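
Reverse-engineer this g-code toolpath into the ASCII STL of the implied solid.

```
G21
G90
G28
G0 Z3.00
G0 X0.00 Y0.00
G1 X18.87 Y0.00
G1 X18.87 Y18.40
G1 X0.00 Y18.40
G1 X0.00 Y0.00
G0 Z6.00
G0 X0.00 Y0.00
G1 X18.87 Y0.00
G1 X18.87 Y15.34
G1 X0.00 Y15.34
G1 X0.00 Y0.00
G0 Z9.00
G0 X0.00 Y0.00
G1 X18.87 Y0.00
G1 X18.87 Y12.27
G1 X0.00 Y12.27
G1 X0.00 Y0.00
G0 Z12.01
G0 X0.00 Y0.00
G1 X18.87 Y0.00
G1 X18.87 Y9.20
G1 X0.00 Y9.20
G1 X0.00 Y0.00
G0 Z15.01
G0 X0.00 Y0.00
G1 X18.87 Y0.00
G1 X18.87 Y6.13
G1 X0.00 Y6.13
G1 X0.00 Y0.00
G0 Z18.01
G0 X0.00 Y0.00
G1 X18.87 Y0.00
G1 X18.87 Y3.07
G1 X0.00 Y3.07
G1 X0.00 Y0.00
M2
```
solid part
  facet normal 0.0000 0.0000 -1.0000
    outer loop
      vertex 18.87 21.47 0.00
      vertex 18.87 0.00 0.00
      vertex 0.00 0.00 0.00
    endloop
  endfacet
  facet normal 0.0000 0.0000 -1.0000
    outer loop
      vertex 0.00 21.47 0.00
      vertex 18.87 21.47 0.00
      vertex 0.00 0.00 0.00
    endloop
  endfacet
  facet normal 0.0000 -1.0000 0.0000
    outer loop
      vertex 0.00 0.00 0.00
      vertex 18.87 0.00 0.00
      vertex 18.87 0.00 21.01
    endloop
  endfacet
  facet normal 0.0000 -1.0000 0.0000
    outer loop
      vertex 0.00 0.00 0.00
      vertex 18.87 0.00 21.01
      vertex 0.00 0.00 21.01
    endloop
  endfacet
  facet normal 0.0000 0.6994 0.7147
    outer loop
      vertex 0.00 0.00 21.01
      vertex 18.87 0.00 21.01
      vertex 18.87 21.47 0.00
    endloop
  endfacet
  facet normal 0.0000 0.6994 0.7147
    outer loop
      vertex 0.00 0.00 21.01
      vertex 18.87 21.47 0.00
      vertex 0.00 21.47 0.00
    endloop
  endfacet
  facet normal -1.0000 0.0000 0.0000
    outer loop
      vertex 0.00 0.00 21.01
      vertex 0.00 21.47 0.00
      vertex 0.00 0.00 0.00
    endloop
  endfacet
  facet normal 1.0000 0.0000 0.0000
    outer loop
      vertex 18.87 0.00 0.00
      vertex 18.87 21.47 0.00
      vertex 18.87 0.00 21.01
    endloop
  endfacet
endsolid part

The G0 Z moves step by Δz≈3.00 mm. The G1 loops shrink linearly with z, so the solid tapers from its base footprint up to z≈21. Closing with a flat bottom cap and the tapered top and triangulating gives 8 facets — a wedge (ramp): 18.9 × 21.5 mm base, rising to 21 mm along the y=0 edge and sloping linearly to z=0 at y=21.5.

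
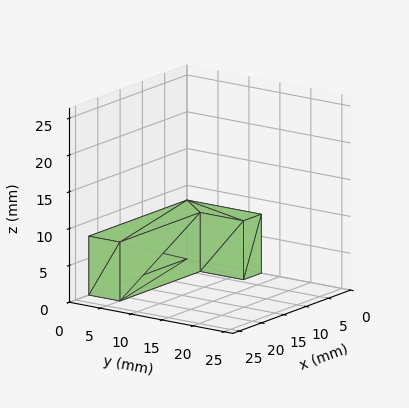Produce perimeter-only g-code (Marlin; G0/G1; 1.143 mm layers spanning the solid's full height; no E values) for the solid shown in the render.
Reading the render: the shape is an L-shaped prism: outer 22 × 12 mm, arm thicknesses ≈ 5 mm (horizontal) and 4 mm (vertical), extruded 8 mm in z (dimensions read to the nearest mm from the axis ticks). For the g-code, the solid's height is divided into equal slices at the stated Δz and each level perimeter traced with G1 moves after a G0 lift.

; perimeter-only toolpath
G21 ; units = mm
G90 ; absolute positioning
G28 ; home
; layer 1
G0 Z1.143
G0 X0.000 Y0.000
G1 X22.000 Y0.000
G1 X22.000 Y5.000
G1 X4.000 Y5.000
G1 X4.000 Y12.000
G1 X0.000 Y12.000
G1 X0.000 Y0.000
; layer 2
G0 Z2.286
G0 X0.000 Y0.000
G1 X22.000 Y0.000
G1 X22.000 Y5.000
G1 X4.000 Y5.000
G1 X4.000 Y12.000
G1 X0.000 Y12.000
G1 X0.000 Y0.000
; layer 3
G0 Z3.429
G0 X0.000 Y0.000
G1 X22.000 Y0.000
G1 X22.000 Y5.000
G1 X4.000 Y5.000
G1 X4.000 Y12.000
G1 X0.000 Y12.000
G1 X0.000 Y0.000
; layer 4
G0 Z4.571
G0 X0.000 Y0.000
G1 X22.000 Y0.000
G1 X22.000 Y5.000
G1 X4.000 Y5.000
G1 X4.000 Y12.000
G1 X0.000 Y12.000
G1 X0.000 Y0.000
; layer 5
G0 Z5.714
G0 X0.000 Y0.000
G1 X22.000 Y0.000
G1 X22.000 Y5.000
G1 X4.000 Y5.000
G1 X4.000 Y12.000
G1 X0.000 Y12.000
G1 X0.000 Y0.000
; layer 6
G0 Z6.857
G0 X0.000 Y0.000
G1 X22.000 Y0.000
G1 X22.000 Y5.000
G1 X4.000 Y5.000
G1 X4.000 Y12.000
G1 X0.000 Y12.000
G1 X0.000 Y0.000
; layer 7
G0 Z8.000
G0 X0.000 Y0.000
G1 X22.000 Y0.000
G1 X22.000 Y5.000
G1 X4.000 Y5.000
G1 X4.000 Y12.000
G1 X0.000 Y12.000
G1 X0.000 Y0.000
M2 ; end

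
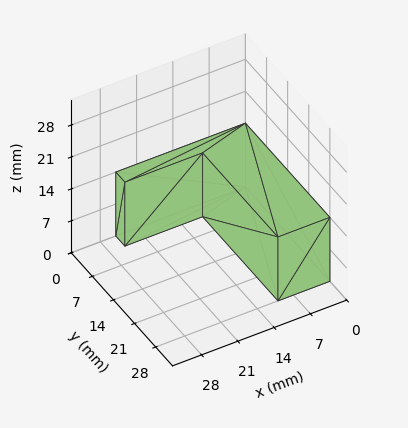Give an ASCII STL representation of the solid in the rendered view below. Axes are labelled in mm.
Reading the render: the shape is an L-shaped prism: outer 25 × 28 mm, arm thicknesses ≈ 3 mm (horizontal) and 10 mm (vertical), extruded 14 mm in z (dimensions read to the nearest mm from the axis ticks). For the STL, each face is triangulated and given an outward normal.

solid part
  facet normal 0.0000 0.0000 -1.0000
    outer loop
      vertex 25.000 3.000 0.000
      vertex 25.000 0.000 0.000
      vertex 0.000 0.000 0.000
    endloop
  endfacet
  facet normal 0.0000 0.0000 -1.0000
    outer loop
      vertex 10.000 3.000 0.000
      vertex 25.000 3.000 0.000
      vertex 0.000 0.000 0.000
    endloop
  endfacet
  facet normal 0.0000 0.0000 -1.0000
    outer loop
      vertex 10.000 28.000 0.000
      vertex 10.000 3.000 0.000
      vertex 0.000 0.000 0.000
    endloop
  endfacet
  facet normal 0.0000 0.0000 -1.0000
    outer loop
      vertex 0.000 28.000 0.000
      vertex 10.000 28.000 0.000
      vertex 0.000 0.000 0.000
    endloop
  endfacet
  facet normal 0.0000 0.0000 1.0000
    outer loop
      vertex 0.000 0.000 14.000
      vertex 25.000 0.000 14.000
      vertex 25.000 3.000 14.000
    endloop
  endfacet
  facet normal 0.0000 0.0000 1.0000
    outer loop
      vertex 0.000 0.000 14.000
      vertex 25.000 3.000 14.000
      vertex 10.000 3.000 14.000
    endloop
  endfacet
  facet normal 0.0000 0.0000 1.0000
    outer loop
      vertex 0.000 0.000 14.000
      vertex 10.000 3.000 14.000
      vertex 10.000 28.000 14.000
    endloop
  endfacet
  facet normal 0.0000 0.0000 1.0000
    outer loop
      vertex 0.000 0.000 14.000
      vertex 10.000 28.000 14.000
      vertex 0.000 28.000 14.000
    endloop
  endfacet
  facet normal 0.0000 -1.0000 0.0000
    outer loop
      vertex 0.000 0.000 0.000
      vertex 25.000 0.000 0.000
      vertex 25.000 0.000 14.000
    endloop
  endfacet
  facet normal 0.0000 -1.0000 0.0000
    outer loop
      vertex 0.000 0.000 0.000
      vertex 25.000 0.000 14.000
      vertex 0.000 0.000 14.000
    endloop
  endfacet
  facet normal 1.0000 0.0000 0.0000
    outer loop
      vertex 25.000 0.000 0.000
      vertex 25.000 3.000 0.000
      vertex 25.000 3.000 14.000
    endloop
  endfacet
  facet normal 1.0000 0.0000 0.0000
    outer loop
      vertex 25.000 0.000 0.000
      vertex 25.000 3.000 14.000
      vertex 25.000 0.000 14.000
    endloop
  endfacet
  facet normal 0.0000 1.0000 0.0000
    outer loop
      vertex 25.000 3.000 0.000
      vertex 10.000 3.000 0.000
      vertex 10.000 3.000 14.000
    endloop
  endfacet
  facet normal 0.0000 1.0000 0.0000
    outer loop
      vertex 25.000 3.000 0.000
      vertex 10.000 3.000 14.000
      vertex 25.000 3.000 14.000
    endloop
  endfacet
  facet normal 1.0000 0.0000 0.0000
    outer loop
      vertex 10.000 3.000 0.000
      vertex 10.000 28.000 0.000
      vertex 10.000 28.000 14.000
    endloop
  endfacet
  facet normal 1.0000 0.0000 0.0000
    outer loop
      vertex 10.000 3.000 0.000
      vertex 10.000 28.000 14.000
      vertex 10.000 3.000 14.000
    endloop
  endfacet
  facet normal 0.0000 1.0000 0.0000
    outer loop
      vertex 10.000 28.000 0.000
      vertex 0.000 28.000 0.000
      vertex 0.000 28.000 14.000
    endloop
  endfacet
  facet normal 0.0000 1.0000 0.0000
    outer loop
      vertex 10.000 28.000 0.000
      vertex 0.000 28.000 14.000
      vertex 10.000 28.000 14.000
    endloop
  endfacet
  facet normal -1.0000 0.0000 0.0000
    outer loop
      vertex 0.000 28.000 0.000
      vertex 0.000 0.000 0.000
      vertex 0.000 0.000 14.000
    endloop
  endfacet
  facet normal -1.0000 0.0000 0.0000
    outer loop
      vertex 0.000 28.000 0.000
      vertex 0.000 0.000 14.000
      vertex 0.000 28.000 14.000
    endloop
  endfacet
endsolid part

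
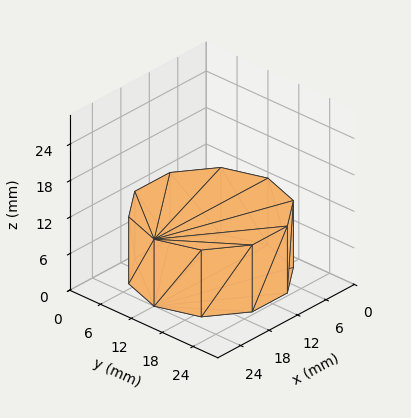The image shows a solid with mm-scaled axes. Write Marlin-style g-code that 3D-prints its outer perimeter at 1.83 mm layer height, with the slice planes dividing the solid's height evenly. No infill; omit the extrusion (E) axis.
Reading the render: the shape is a regular 10-sided prism (a cylinder approximated with 10 flat sides), circumscribed radius ≈ 12 mm, height ≈ 11 mm (dimensions read to the nearest mm from the axis ticks). For the g-code, the solid's height is divided into equal slices at the stated Δz and each level perimeter traced with G1 moves after a G0 lift.

; perimeter-only toolpath
G21 ; units = mm
G90 ; absolute positioning
G28 ; home
; layer 1
G0 Z1.83
G0 X24.00 Y12.00
G1 X21.71 Y19.05
G1 X15.71 Y23.41
G1 X8.29 Y23.41
G1 X2.29 Y19.05
G1 X0.00 Y12.00
G1 X2.29 Y4.95
G1 X8.29 Y0.59
G1 X15.71 Y0.59
G1 X21.71 Y4.95
G1 X24.00 Y12.00
; layer 2
G0 Z3.67
G0 X24.00 Y12.00
G1 X21.71 Y19.05
G1 X15.71 Y23.41
G1 X8.29 Y23.41
G1 X2.29 Y19.05
G1 X0.00 Y12.00
G1 X2.29 Y4.95
G1 X8.29 Y0.59
G1 X15.71 Y0.59
G1 X21.71 Y4.95
G1 X24.00 Y12.00
; layer 3
G0 Z5.50
G0 X24.00 Y12.00
G1 X21.71 Y19.05
G1 X15.71 Y23.41
G1 X8.29 Y23.41
G1 X2.29 Y19.05
G1 X0.00 Y12.00
G1 X2.29 Y4.95
G1 X8.29 Y0.59
G1 X15.71 Y0.59
G1 X21.71 Y4.95
G1 X24.00 Y12.00
; layer 4
G0 Z7.33
G0 X24.00 Y12.00
G1 X21.71 Y19.05
G1 X15.71 Y23.41
G1 X8.29 Y23.41
G1 X2.29 Y19.05
G1 X0.00 Y12.00
G1 X2.29 Y4.95
G1 X8.29 Y0.59
G1 X15.71 Y0.59
G1 X21.71 Y4.95
G1 X24.00 Y12.00
; layer 5
G0 Z9.17
G0 X24.00 Y12.00
G1 X21.71 Y19.05
G1 X15.71 Y23.41
G1 X8.29 Y23.41
G1 X2.29 Y19.05
G1 X0.00 Y12.00
G1 X2.29 Y4.95
G1 X8.29 Y0.59
G1 X15.71 Y0.59
G1 X21.71 Y4.95
G1 X24.00 Y12.00
; layer 6
G0 Z11.00
G0 X24.00 Y12.00
G1 X21.71 Y19.05
G1 X15.71 Y23.41
G1 X8.29 Y23.41
G1 X2.29 Y19.05
G1 X0.00 Y12.00
G1 X2.29 Y4.95
G1 X8.29 Y0.59
G1 X15.71 Y0.59
G1 X21.71 Y4.95
G1 X24.00 Y12.00
M2 ; end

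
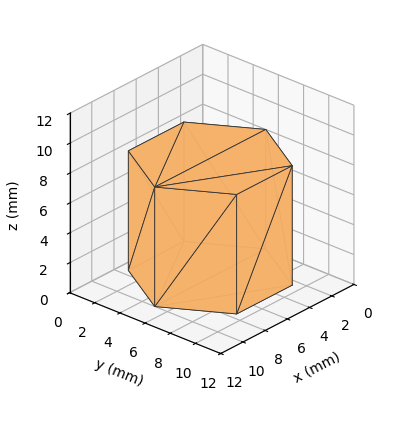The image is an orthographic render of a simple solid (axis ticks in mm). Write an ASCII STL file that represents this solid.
Reading the render: the shape is a regular 6-sided prism (a cylinder approximated with 6 flat sides), circumscribed radius ≈ 5 mm, height ≈ 8 mm (dimensions read to the nearest mm from the axis ticks). For the STL, each face is triangulated and given an outward normal.

solid part
  facet normal 0.0000 0.0000 -1.0000
    outer loop
      vertex 2.5 9.3 0.0
      vertex 7.5 9.3 0.0
      vertex 10.0 5.0 0.0
    endloop
  endfacet
  facet normal 0.0000 0.0000 -1.0000
    outer loop
      vertex 0.0 5.0 0.0
      vertex 2.5 9.3 0.0
      vertex 10.0 5.0 0.0
    endloop
  endfacet
  facet normal 0.0000 0.0000 -1.0000
    outer loop
      vertex 2.5 0.7 0.0
      vertex 0.0 5.0 0.0
      vertex 10.0 5.0 0.0
    endloop
  endfacet
  facet normal 0.0000 0.0000 -1.0000
    outer loop
      vertex 7.5 0.7 0.0
      vertex 2.5 0.7 0.0
      vertex 10.0 5.0 0.0
    endloop
  endfacet
  facet normal 0.0000 0.0000 1.0000
    outer loop
      vertex 10.0 5.0 8.0
      vertex 7.5 9.3 8.0
      vertex 2.5 9.3 8.0
    endloop
  endfacet
  facet normal 0.0000 0.0000 1.0000
    outer loop
      vertex 10.0 5.0 8.0
      vertex 2.5 9.3 8.0
      vertex 0.0 5.0 8.0
    endloop
  endfacet
  facet normal 0.0000 0.0000 1.0000
    outer loop
      vertex 10.0 5.0 8.0
      vertex 0.0 5.0 8.0
      vertex 2.5 0.7 8.0
    endloop
  endfacet
  facet normal 0.0000 0.0000 1.0000
    outer loop
      vertex 10.0 5.0 8.0
      vertex 2.5 0.7 8.0
      vertex 7.5 0.7 8.0
    endloop
  endfacet
  facet normal 0.8645 0.5026 0.0000
    outer loop
      vertex 10.0 5.0 0.0
      vertex 7.5 9.3 0.0
      vertex 7.5 9.3 8.0
    endloop
  endfacet
  facet normal 0.8645 0.5026 0.0000
    outer loop
      vertex 10.0 5.0 0.0
      vertex 7.5 9.3 8.0
      vertex 10.0 5.0 8.0
    endloop
  endfacet
  facet normal 0.0000 1.0000 0.0000
    outer loop
      vertex 7.5 9.3 0.0
      vertex 2.5 9.3 0.0
      vertex 2.5 9.3 8.0
    endloop
  endfacet
  facet normal 0.0000 1.0000 0.0000
    outer loop
      vertex 7.5 9.3 0.0
      vertex 2.5 9.3 8.0
      vertex 7.5 9.3 8.0
    endloop
  endfacet
  facet normal -0.8645 0.5026 0.0000
    outer loop
      vertex 2.5 9.3 0.0
      vertex 0.0 5.0 0.0
      vertex 0.0 5.0 8.0
    endloop
  endfacet
  facet normal -0.8645 0.5026 0.0000
    outer loop
      vertex 2.5 9.3 0.0
      vertex 0.0 5.0 8.0
      vertex 2.5 9.3 8.0
    endloop
  endfacet
  facet normal -0.8645 -0.5026 0.0000
    outer loop
      vertex 0.0 5.0 0.0
      vertex 2.5 0.7 0.0
      vertex 2.5 0.7 8.0
    endloop
  endfacet
  facet normal -0.8645 -0.5026 0.0000
    outer loop
      vertex 0.0 5.0 0.0
      vertex 2.5 0.7 8.0
      vertex 0.0 5.0 8.0
    endloop
  endfacet
  facet normal 0.0000 -1.0000 0.0000
    outer loop
      vertex 2.5 0.7 0.0
      vertex 7.5 0.7 0.0
      vertex 7.5 0.7 8.0
    endloop
  endfacet
  facet normal 0.0000 -1.0000 0.0000
    outer loop
      vertex 2.5 0.7 0.0
      vertex 7.5 0.7 8.0
      vertex 2.5 0.7 8.0
    endloop
  endfacet
  facet normal 0.8645 -0.5026 0.0000
    outer loop
      vertex 7.5 0.7 0.0
      vertex 10.0 5.0 0.0
      vertex 10.0 5.0 8.0
    endloop
  endfacet
  facet normal 0.8645 -0.5026 0.0000
    outer loop
      vertex 7.5 0.7 0.0
      vertex 10.0 5.0 8.0
      vertex 7.5 0.7 8.0
    endloop
  endfacet
endsolid part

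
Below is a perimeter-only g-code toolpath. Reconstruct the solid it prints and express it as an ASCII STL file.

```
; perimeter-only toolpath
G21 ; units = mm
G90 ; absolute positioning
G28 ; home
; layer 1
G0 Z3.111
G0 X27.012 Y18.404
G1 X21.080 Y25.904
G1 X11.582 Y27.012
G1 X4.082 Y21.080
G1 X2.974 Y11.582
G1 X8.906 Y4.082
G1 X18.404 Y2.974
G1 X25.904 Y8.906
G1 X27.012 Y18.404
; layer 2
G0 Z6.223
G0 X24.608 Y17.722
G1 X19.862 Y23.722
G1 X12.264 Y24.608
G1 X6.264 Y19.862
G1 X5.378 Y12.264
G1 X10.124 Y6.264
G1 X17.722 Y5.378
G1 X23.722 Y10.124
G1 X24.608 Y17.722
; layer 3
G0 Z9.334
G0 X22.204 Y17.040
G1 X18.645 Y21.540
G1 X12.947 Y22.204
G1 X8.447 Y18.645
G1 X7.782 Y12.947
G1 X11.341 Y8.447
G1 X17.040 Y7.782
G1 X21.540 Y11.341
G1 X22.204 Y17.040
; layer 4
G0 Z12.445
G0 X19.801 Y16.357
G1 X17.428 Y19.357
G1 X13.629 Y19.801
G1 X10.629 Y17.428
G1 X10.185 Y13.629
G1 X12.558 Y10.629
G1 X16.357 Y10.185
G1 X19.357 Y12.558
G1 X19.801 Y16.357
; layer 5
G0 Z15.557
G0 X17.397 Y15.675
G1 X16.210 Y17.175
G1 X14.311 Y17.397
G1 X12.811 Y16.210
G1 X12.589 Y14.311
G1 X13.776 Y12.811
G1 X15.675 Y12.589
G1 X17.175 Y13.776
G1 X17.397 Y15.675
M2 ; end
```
solid part
  facet normal 0.0000 0.0000 -1.0000
    outer loop
      vertex 10.900 29.416 0.000
      vertex 22.297 28.086 0.000
      vertex 29.416 19.086 0.000
    endloop
  endfacet
  facet normal 0.0000 0.0000 -1.0000
    outer loop
      vertex 1.900 22.297 0.000
      vertex 10.900 29.416 0.000
      vertex 29.416 19.086 0.000
    endloop
  endfacet
  facet normal 0.0000 0.0000 -1.0000
    outer loop
      vertex 0.570 10.900 0.000
      vertex 1.900 22.297 0.000
      vertex 29.416 19.086 0.000
    endloop
  endfacet
  facet normal 0.0000 0.0000 -1.0000
    outer loop
      vertex 7.689 1.900 0.000
      vertex 0.570 10.900 0.000
      vertex 29.416 19.086 0.000
    endloop
  endfacet
  facet normal 0.0000 0.0000 -1.0000
    outer loop
      vertex 19.086 0.570 0.000
      vertex 7.689 1.900 0.000
      vertex 29.416 19.086 0.000
    endloop
  endfacet
  facet normal 0.0000 0.0000 -1.0000
    outer loop
      vertex 28.086 7.689 0.000
      vertex 19.086 0.570 0.000
      vertex 29.416 19.086 0.000
    endloop
  endfacet
  facet normal 0.6299 0.4982 0.5959
    outer loop
      vertex 29.416 19.086 0.000
      vertex 22.297 28.086 0.000
      vertex 14.993 14.993 18.668
    endloop
  endfacet
  facet normal 0.0931 0.7977 0.5959
    outer loop
      vertex 22.297 28.086 0.000
      vertex 10.900 29.416 0.000
      vertex 14.993 14.993 18.668
    endloop
  endfacet
  facet normal -0.4982 0.6299 0.5959
    outer loop
      vertex 10.900 29.416 0.000
      vertex 1.900 22.297 0.000
      vertex 14.993 14.993 18.668
    endloop
  endfacet
  facet normal -0.7977 0.0931 0.5959
    outer loop
      vertex 1.900 22.297 0.000
      vertex 0.570 10.900 0.000
      vertex 14.993 14.993 18.668
    endloop
  endfacet
  facet normal -0.6299 -0.4982 0.5959
    outer loop
      vertex 0.570 10.900 0.000
      vertex 7.689 1.900 0.000
      vertex 14.993 14.993 18.668
    endloop
  endfacet
  facet normal -0.0931 -0.7977 0.5959
    outer loop
      vertex 7.689 1.900 0.000
      vertex 19.086 0.570 0.000
      vertex 14.993 14.993 18.668
    endloop
  endfacet
  facet normal 0.4982 -0.6299 0.5959
    outer loop
      vertex 19.086 0.570 0.000
      vertex 28.086 7.689 0.000
      vertex 14.993 14.993 18.668
    endloop
  endfacet
  facet normal 0.7977 -0.0931 0.5959
    outer loop
      vertex 28.086 7.689 0.000
      vertex 29.416 19.086 0.000
      vertex 14.993 14.993 18.668
    endloop
  endfacet
endsolid part

The G0 Z moves step by Δz≈3.111 mm. The G1 loops shrink linearly with z, so the solid tapers from its base footprint up to z≈18.7. Closing with a flat bottom cap and the tapered top and triangulating gives 14 facets — a regular 8-sided pyramid, base circumscribed radius ≈ 15 mm, apex at z ≈ 18.7 mm.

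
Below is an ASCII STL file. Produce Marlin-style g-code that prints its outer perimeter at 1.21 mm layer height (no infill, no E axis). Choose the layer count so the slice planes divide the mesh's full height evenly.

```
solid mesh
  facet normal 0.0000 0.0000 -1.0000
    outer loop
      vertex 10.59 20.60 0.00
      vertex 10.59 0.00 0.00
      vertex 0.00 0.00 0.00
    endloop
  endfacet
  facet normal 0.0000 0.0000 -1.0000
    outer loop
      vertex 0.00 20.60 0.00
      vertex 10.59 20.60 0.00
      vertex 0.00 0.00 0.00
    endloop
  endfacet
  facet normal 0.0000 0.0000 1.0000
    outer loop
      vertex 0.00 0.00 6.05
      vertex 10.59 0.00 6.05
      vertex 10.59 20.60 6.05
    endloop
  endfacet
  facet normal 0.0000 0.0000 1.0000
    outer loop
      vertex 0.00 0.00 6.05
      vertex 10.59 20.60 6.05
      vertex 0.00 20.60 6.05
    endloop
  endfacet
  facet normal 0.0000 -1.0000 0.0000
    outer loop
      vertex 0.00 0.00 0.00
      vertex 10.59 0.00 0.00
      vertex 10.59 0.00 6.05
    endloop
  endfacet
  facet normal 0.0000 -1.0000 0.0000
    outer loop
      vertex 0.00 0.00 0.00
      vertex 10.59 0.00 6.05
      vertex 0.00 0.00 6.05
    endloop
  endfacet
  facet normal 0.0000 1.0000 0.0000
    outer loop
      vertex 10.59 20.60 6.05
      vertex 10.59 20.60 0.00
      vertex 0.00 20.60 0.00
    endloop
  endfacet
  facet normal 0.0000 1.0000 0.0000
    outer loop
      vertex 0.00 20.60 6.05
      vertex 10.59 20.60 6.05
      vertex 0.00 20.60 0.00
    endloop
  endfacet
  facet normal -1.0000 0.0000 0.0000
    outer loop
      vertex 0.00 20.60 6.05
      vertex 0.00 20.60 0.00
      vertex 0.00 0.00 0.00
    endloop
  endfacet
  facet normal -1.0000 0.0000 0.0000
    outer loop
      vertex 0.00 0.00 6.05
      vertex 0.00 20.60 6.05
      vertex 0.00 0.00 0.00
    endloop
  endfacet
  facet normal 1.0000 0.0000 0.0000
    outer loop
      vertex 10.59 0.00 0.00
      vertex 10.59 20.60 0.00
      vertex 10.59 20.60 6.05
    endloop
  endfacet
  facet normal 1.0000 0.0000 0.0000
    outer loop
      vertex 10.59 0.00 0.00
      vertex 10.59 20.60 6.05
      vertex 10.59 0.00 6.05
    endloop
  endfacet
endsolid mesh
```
; perimeter-only toolpath
G21 ; units = mm
G90 ; absolute positioning
G28 ; home
; layer 1
G0 Z1.21
G0 X0.00 Y0.00
G1 X10.59 Y0.00
G1 X10.59 Y20.60
G1 X0.00 Y20.60
G1 X0.00 Y0.00
; layer 2
G0 Z2.42
G0 X0.00 Y0.00
G1 X10.59 Y0.00
G1 X10.59 Y20.60
G1 X0.00 Y20.60
G1 X0.00 Y0.00
; layer 3
G0 Z3.63
G0 X0.00 Y0.00
G1 X10.59 Y0.00
G1 X10.59 Y20.60
G1 X0.00 Y20.60
G1 X0.00 Y0.00
; layer 4
G0 Z4.84
G0 X0.00 Y0.00
G1 X10.59 Y0.00
G1 X10.59 Y20.60
G1 X0.00 Y20.60
G1 X0.00 Y0.00
; layer 5
G0 Z6.05
G0 X0.00 Y0.00
G1 X10.59 Y0.00
G1 X10.59 Y20.60
G1 X0.00 Y20.60
G1 X0.00 Y0.00
M2 ; end

The solid is a rectangular box, roughly 10.6 × 20.6 mm footprint and 6.05 mm tall. Slicing at Δz = 1.21 mm — 5 equal slices spanning the solid's height, so layer i sits at z = i·h/5 — gives 5 non-empty perimeters. Each is a 4-segment closed polygon; G0 lifts to the layer z and rapids to the start vertex, then G1 traces the edges.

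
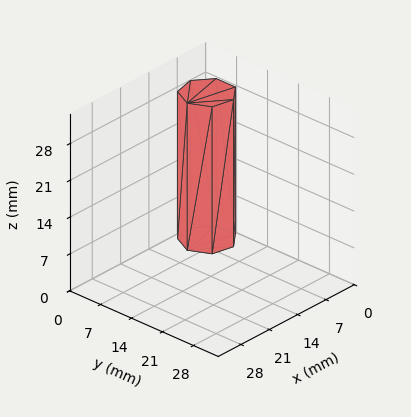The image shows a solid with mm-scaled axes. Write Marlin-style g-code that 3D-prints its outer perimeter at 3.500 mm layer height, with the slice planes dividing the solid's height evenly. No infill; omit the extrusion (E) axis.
Reading the render: the shape is a regular 7-sided prism (a cylinder approximated with 7 flat sides), circumscribed radius ≈ 5 mm, height ≈ 28 mm (dimensions read to the nearest mm from the axis ticks). For the g-code, the solid's height is divided into equal slices at the stated Δz and each level perimeter traced with G1 moves after a G0 lift.

; perimeter-only toolpath
G21 ; units = mm
G90 ; absolute positioning
G28 ; home
; layer 1
G0 Z3.500
G0 X10.000 Y5.000
G1 X8.117 Y8.909
G1 X3.887 Y9.875
G1 X0.495 Y7.169
G1 X0.495 Y2.831
G1 X3.887 Y0.125
G1 X8.117 Y1.091
G1 X10.000 Y5.000
; layer 2
G0 Z7.000
G0 X10.000 Y5.000
G1 X8.117 Y8.909
G1 X3.887 Y9.875
G1 X0.495 Y7.169
G1 X0.495 Y2.831
G1 X3.887 Y0.125
G1 X8.117 Y1.091
G1 X10.000 Y5.000
; layer 3
G0 Z10.500
G0 X10.000 Y5.000
G1 X8.117 Y8.909
G1 X3.887 Y9.875
G1 X0.495 Y7.169
G1 X0.495 Y2.831
G1 X3.887 Y0.125
G1 X8.117 Y1.091
G1 X10.000 Y5.000
; layer 4
G0 Z14.000
G0 X10.000 Y5.000
G1 X8.117 Y8.909
G1 X3.887 Y9.875
G1 X0.495 Y7.169
G1 X0.495 Y2.831
G1 X3.887 Y0.125
G1 X8.117 Y1.091
G1 X10.000 Y5.000
; layer 5
G0 Z17.500
G0 X10.000 Y5.000
G1 X8.117 Y8.909
G1 X3.887 Y9.875
G1 X0.495 Y7.169
G1 X0.495 Y2.831
G1 X3.887 Y0.125
G1 X8.117 Y1.091
G1 X10.000 Y5.000
; layer 6
G0 Z21.000
G0 X10.000 Y5.000
G1 X8.117 Y8.909
G1 X3.887 Y9.875
G1 X0.495 Y7.169
G1 X0.495 Y2.831
G1 X3.887 Y0.125
G1 X8.117 Y1.091
G1 X10.000 Y5.000
; layer 7
G0 Z24.500
G0 X10.000 Y5.000
G1 X8.117 Y8.909
G1 X3.887 Y9.875
G1 X0.495 Y7.169
G1 X0.495 Y2.831
G1 X3.887 Y0.125
G1 X8.117 Y1.091
G1 X10.000 Y5.000
; layer 8
G0 Z28.000
G0 X10.000 Y5.000
G1 X8.117 Y8.909
G1 X3.887 Y9.875
G1 X0.495 Y7.169
G1 X0.495 Y2.831
G1 X3.887 Y0.125
G1 X8.117 Y1.091
G1 X10.000 Y5.000
M2 ; end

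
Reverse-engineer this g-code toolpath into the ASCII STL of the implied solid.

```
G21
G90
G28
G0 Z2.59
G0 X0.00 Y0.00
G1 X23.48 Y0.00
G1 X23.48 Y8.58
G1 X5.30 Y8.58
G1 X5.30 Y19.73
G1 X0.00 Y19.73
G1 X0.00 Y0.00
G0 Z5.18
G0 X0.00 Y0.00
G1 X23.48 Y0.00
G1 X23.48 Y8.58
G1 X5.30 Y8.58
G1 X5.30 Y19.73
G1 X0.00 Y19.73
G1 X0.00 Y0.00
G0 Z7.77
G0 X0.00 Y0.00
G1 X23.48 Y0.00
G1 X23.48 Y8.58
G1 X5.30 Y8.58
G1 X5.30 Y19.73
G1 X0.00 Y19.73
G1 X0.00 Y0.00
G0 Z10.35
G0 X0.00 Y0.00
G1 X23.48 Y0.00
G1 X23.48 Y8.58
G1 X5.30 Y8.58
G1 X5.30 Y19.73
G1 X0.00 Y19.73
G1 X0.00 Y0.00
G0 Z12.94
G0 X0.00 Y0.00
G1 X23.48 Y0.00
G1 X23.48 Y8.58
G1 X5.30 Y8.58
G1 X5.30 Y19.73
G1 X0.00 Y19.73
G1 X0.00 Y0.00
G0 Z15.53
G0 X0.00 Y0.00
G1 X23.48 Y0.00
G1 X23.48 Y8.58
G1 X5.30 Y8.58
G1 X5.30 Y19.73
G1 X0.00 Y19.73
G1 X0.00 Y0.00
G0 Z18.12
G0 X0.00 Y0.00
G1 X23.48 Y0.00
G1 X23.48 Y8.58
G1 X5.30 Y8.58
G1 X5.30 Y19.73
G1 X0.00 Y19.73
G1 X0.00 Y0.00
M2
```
solid part
  facet normal 0.0000 0.0000 -1.0000
    outer loop
      vertex 23.48 8.58 0.00
      vertex 23.48 0.00 0.00
      vertex 0.00 0.00 0.00
    endloop
  endfacet
  facet normal 0.0000 0.0000 -1.0000
    outer loop
      vertex 5.30 8.58 0.00
      vertex 23.48 8.58 0.00
      vertex 0.00 0.00 0.00
    endloop
  endfacet
  facet normal 0.0000 0.0000 -1.0000
    outer loop
      vertex 5.30 19.73 0.00
      vertex 5.30 8.58 0.00
      vertex 0.00 0.00 0.00
    endloop
  endfacet
  facet normal 0.0000 0.0000 -1.0000
    outer loop
      vertex 0.00 19.73 0.00
      vertex 5.30 19.73 0.00
      vertex 0.00 0.00 0.00
    endloop
  endfacet
  facet normal 0.0000 0.0000 1.0000
    outer loop
      vertex 0.00 0.00 18.12
      vertex 23.48 0.00 18.12
      vertex 23.48 8.58 18.12
    endloop
  endfacet
  facet normal 0.0000 0.0000 1.0000
    outer loop
      vertex 0.00 0.00 18.12
      vertex 23.48 8.58 18.12
      vertex 5.30 8.58 18.12
    endloop
  endfacet
  facet normal 0.0000 0.0000 1.0000
    outer loop
      vertex 0.00 0.00 18.12
      vertex 5.30 8.58 18.12
      vertex 5.30 19.73 18.12
    endloop
  endfacet
  facet normal 0.0000 0.0000 1.0000
    outer loop
      vertex 0.00 0.00 18.12
      vertex 5.30 19.73 18.12
      vertex 0.00 19.73 18.12
    endloop
  endfacet
  facet normal 0.0000 -1.0000 0.0000
    outer loop
      vertex 0.00 0.00 0.00
      vertex 23.48 0.00 0.00
      vertex 23.48 0.00 18.12
    endloop
  endfacet
  facet normal 0.0000 -1.0000 0.0000
    outer loop
      vertex 0.00 0.00 0.00
      vertex 23.48 0.00 18.12
      vertex 0.00 0.00 18.12
    endloop
  endfacet
  facet normal 1.0000 0.0000 0.0000
    outer loop
      vertex 23.48 0.00 0.00
      vertex 23.48 8.58 0.00
      vertex 23.48 8.58 18.12
    endloop
  endfacet
  facet normal 1.0000 0.0000 0.0000
    outer loop
      vertex 23.48 0.00 0.00
      vertex 23.48 8.58 18.12
      vertex 23.48 0.00 18.12
    endloop
  endfacet
  facet normal 0.0000 1.0000 0.0000
    outer loop
      vertex 23.48 8.58 0.00
      vertex 5.30 8.58 0.00
      vertex 5.30 8.58 18.12
    endloop
  endfacet
  facet normal 0.0000 1.0000 0.0000
    outer loop
      vertex 23.48 8.58 0.00
      vertex 5.30 8.58 18.12
      vertex 23.48 8.58 18.12
    endloop
  endfacet
  facet normal 1.0000 0.0000 0.0000
    outer loop
      vertex 5.30 8.58 0.00
      vertex 5.30 19.73 0.00
      vertex 5.30 19.73 18.12
    endloop
  endfacet
  facet normal 1.0000 0.0000 0.0000
    outer loop
      vertex 5.30 8.58 0.00
      vertex 5.30 19.73 18.12
      vertex 5.30 8.58 18.12
    endloop
  endfacet
  facet normal 0.0000 1.0000 0.0000
    outer loop
      vertex 5.30 19.73 0.00
      vertex 0.00 19.73 0.00
      vertex 0.00 19.73 18.12
    endloop
  endfacet
  facet normal 0.0000 1.0000 0.0000
    outer loop
      vertex 5.30 19.73 0.00
      vertex 0.00 19.73 18.12
      vertex 5.30 19.73 18.12
    endloop
  endfacet
  facet normal -1.0000 0.0000 0.0000
    outer loop
      vertex 0.00 19.73 0.00
      vertex 0.00 0.00 0.00
      vertex 0.00 0.00 18.12
    endloop
  endfacet
  facet normal -1.0000 0.0000 0.0000
    outer loop
      vertex 0.00 19.73 0.00
      vertex 0.00 0.00 18.12
      vertex 0.00 19.73 18.12
    endloop
  endfacet
endsolid part

The G0 Z moves step by Δz≈2.59 mm. Every layer's G1 loop is the same polygon, so the solid is a straight extrusion of it from z=0 to z≈18.1. Closing with flat bottom and top caps and triangulating gives 20 facets — an L-shaped prism: outer 23.5 × 19.7 mm, arm thicknesses ≈ 8.58 mm (horizontal) and 5.3 mm (vertical), extruded 18.1 mm in z.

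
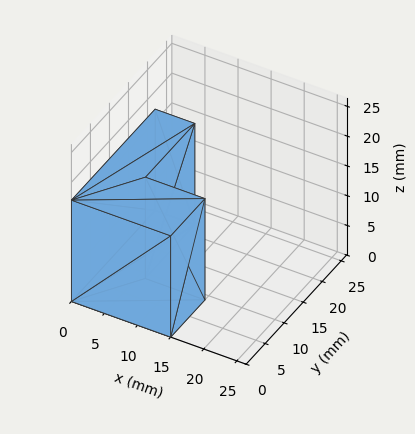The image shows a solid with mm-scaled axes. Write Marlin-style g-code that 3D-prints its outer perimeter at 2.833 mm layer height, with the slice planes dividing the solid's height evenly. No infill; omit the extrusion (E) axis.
Reading the render: the shape is an L-shaped prism: outer 15 × 22 mm, arm thicknesses ≈ 9 mm (horizontal) and 6 mm (vertical), extruded 17 mm in z (dimensions read to the nearest mm from the axis ticks). For the g-code, the solid's height is divided into equal slices at the stated Δz and each level perimeter traced with G1 moves after a G0 lift.

; perimeter-only toolpath
G21 ; units = mm
G90 ; absolute positioning
G28 ; home
; layer 1
G0 Z2.833
G0 X0.000 Y0.000
G1 X15.000 Y0.000
G1 X15.000 Y9.000
G1 X6.000 Y9.000
G1 X6.000 Y22.000
G1 X0.000 Y22.000
G1 X0.000 Y0.000
; layer 2
G0 Z5.667
G0 X0.000 Y0.000
G1 X15.000 Y0.000
G1 X15.000 Y9.000
G1 X6.000 Y9.000
G1 X6.000 Y22.000
G1 X0.000 Y22.000
G1 X0.000 Y0.000
; layer 3
G0 Z8.500
G0 X0.000 Y0.000
G1 X15.000 Y0.000
G1 X15.000 Y9.000
G1 X6.000 Y9.000
G1 X6.000 Y22.000
G1 X0.000 Y22.000
G1 X0.000 Y0.000
; layer 4
G0 Z11.333
G0 X0.000 Y0.000
G1 X15.000 Y0.000
G1 X15.000 Y9.000
G1 X6.000 Y9.000
G1 X6.000 Y22.000
G1 X0.000 Y22.000
G1 X0.000 Y0.000
; layer 5
G0 Z14.167
G0 X0.000 Y0.000
G1 X15.000 Y0.000
G1 X15.000 Y9.000
G1 X6.000 Y9.000
G1 X6.000 Y22.000
G1 X0.000 Y22.000
G1 X0.000 Y0.000
; layer 6
G0 Z17.000
G0 X0.000 Y0.000
G1 X15.000 Y0.000
G1 X15.000 Y9.000
G1 X6.000 Y9.000
G1 X6.000 Y22.000
G1 X0.000 Y22.000
G1 X0.000 Y0.000
M2 ; end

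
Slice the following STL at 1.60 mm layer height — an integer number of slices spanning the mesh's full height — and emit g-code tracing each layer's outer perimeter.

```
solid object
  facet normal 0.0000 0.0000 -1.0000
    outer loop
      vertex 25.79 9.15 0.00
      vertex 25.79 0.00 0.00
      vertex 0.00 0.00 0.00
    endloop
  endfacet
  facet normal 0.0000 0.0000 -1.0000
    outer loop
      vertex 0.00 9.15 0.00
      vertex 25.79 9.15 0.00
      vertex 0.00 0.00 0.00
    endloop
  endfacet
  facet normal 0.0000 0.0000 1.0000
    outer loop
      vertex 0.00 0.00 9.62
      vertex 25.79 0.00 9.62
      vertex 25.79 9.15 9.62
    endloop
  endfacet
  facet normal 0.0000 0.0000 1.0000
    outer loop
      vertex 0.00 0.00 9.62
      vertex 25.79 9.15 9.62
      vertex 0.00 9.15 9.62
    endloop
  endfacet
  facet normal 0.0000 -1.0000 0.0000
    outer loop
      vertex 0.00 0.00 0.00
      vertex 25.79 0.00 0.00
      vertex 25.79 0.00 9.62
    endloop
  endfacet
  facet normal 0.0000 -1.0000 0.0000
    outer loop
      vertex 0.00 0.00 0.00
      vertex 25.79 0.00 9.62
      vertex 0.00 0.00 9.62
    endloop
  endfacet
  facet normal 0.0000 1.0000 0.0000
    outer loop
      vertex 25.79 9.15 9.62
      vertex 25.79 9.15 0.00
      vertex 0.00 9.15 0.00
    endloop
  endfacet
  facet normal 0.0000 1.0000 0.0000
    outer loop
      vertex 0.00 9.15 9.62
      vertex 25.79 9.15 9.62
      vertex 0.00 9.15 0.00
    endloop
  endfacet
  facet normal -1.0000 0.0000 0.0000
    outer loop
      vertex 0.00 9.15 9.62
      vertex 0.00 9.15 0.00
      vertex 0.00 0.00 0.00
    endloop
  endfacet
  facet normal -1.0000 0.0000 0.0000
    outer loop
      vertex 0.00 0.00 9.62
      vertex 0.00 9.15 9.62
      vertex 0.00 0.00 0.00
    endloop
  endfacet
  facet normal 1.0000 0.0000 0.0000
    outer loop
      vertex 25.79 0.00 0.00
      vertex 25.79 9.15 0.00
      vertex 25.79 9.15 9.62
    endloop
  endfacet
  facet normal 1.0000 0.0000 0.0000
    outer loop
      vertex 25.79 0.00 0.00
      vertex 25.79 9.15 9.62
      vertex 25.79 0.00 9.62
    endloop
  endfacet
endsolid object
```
; perimeter-only toolpath
G21 ; units = mm
G90 ; absolute positioning
G28 ; home
; layer 1
G0 Z1.60
G0 X0.00 Y0.00
G1 X25.79 Y0.00
G1 X25.79 Y9.15
G1 X0.00 Y9.15
G1 X0.00 Y0.00
; layer 2
G0 Z3.21
G0 X0.00 Y0.00
G1 X25.79 Y0.00
G1 X25.79 Y9.15
G1 X0.00 Y9.15
G1 X0.00 Y0.00
; layer 3
G0 Z4.81
G0 X0.00 Y0.00
G1 X25.79 Y0.00
G1 X25.79 Y9.15
G1 X0.00 Y9.15
G1 X0.00 Y0.00
; layer 4
G0 Z6.41
G0 X0.00 Y0.00
G1 X25.79 Y0.00
G1 X25.79 Y9.15
G1 X0.00 Y9.15
G1 X0.00 Y0.00
; layer 5
G0 Z8.02
G0 X0.00 Y0.00
G1 X25.79 Y0.00
G1 X25.79 Y9.15
G1 X0.00 Y9.15
G1 X0.00 Y0.00
; layer 6
G0 Z9.62
G0 X0.00 Y0.00
G1 X25.79 Y0.00
G1 X25.79 Y9.15
G1 X0.00 Y9.15
G1 X0.00 Y0.00
M2 ; end

The solid is a rectangular box, roughly 25.8 × 9.15 mm footprint and 9.62 mm tall. Slicing at Δz = 1.60 mm — 6 equal slices spanning the solid's height, so layer i sits at z = i·h/6 — gives 6 non-empty perimeters. Each is a 4-segment closed polygon; G0 lifts to the layer z and rapids to the start vertex, then G1 traces the edges.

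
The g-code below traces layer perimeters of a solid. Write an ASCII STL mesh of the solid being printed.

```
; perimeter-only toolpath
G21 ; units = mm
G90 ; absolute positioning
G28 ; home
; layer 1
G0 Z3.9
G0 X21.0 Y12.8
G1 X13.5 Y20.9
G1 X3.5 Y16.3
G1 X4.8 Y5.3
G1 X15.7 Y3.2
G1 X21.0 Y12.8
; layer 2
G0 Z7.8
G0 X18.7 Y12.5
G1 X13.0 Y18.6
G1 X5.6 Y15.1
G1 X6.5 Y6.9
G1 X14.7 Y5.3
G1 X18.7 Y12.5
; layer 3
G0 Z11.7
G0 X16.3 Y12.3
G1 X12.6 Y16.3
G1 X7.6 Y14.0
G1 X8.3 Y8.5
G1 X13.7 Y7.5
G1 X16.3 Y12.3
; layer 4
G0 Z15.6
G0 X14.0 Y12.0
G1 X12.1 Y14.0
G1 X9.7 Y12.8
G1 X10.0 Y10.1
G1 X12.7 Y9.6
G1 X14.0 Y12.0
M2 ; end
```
solid part
  facet normal 0.0000 0.0000 -1.0000
    outer loop
      vertex 1.5 17.4 0.0
      vertex 13.9 23.2 0.0
      vertex 23.3 13.1 0.0
    endloop
  endfacet
  facet normal 0.0000 0.0000 -1.0000
    outer loop
      vertex 3.1 3.7 0.0
      vertex 1.5 17.4 0.0
      vertex 23.3 13.1 0.0
    endloop
  endfacet
  facet normal 0.0000 0.0000 -1.0000
    outer loop
      vertex 16.7 1.1 0.0
      vertex 3.1 3.7 0.0
      vertex 23.3 13.1 0.0
    endloop
  endfacet
  facet normal 0.6588 0.6131 0.4359
    outer loop
      vertex 23.3 13.1 0.0
      vertex 13.9 23.2 0.0
      vertex 11.7 11.7 19.5
    endloop
  endfacet
  facet normal -0.3810 0.8146 0.4374
    outer loop
      vertex 13.9 23.2 0.0
      vertex 1.5 17.4 0.0
      vertex 11.7 11.7 19.5
    endloop
  endfacet
  facet normal -0.8935 -0.1043 0.4368
    outer loop
      vertex 1.5 17.4 0.0
      vertex 3.1 3.7 0.0
      vertex 11.7 11.7 19.5
    endloop
  endfacet
  facet normal -0.1689 -0.8835 0.4369
    outer loop
      vertex 3.1 3.7 0.0
      vertex 16.7 1.1 0.0
      vertex 11.7 11.7 19.5
    endloop
  endfacet
  facet normal 0.7879 -0.4333 0.4376
    outer loop
      vertex 16.7 1.1 0.0
      vertex 23.3 13.1 0.0
      vertex 11.7 11.7 19.5
    endloop
  endfacet
endsolid part

The G0 Z moves step by Δz≈3.9 mm. The G1 loops shrink linearly with z, so the solid tapers from its base footprint up to z≈19.5. Closing with a flat bottom cap and the tapered top and triangulating gives 8 facets — a regular 5-sided pyramid, base circumscribed radius ≈ 11.7 mm, apex at z ≈ 19.5 mm.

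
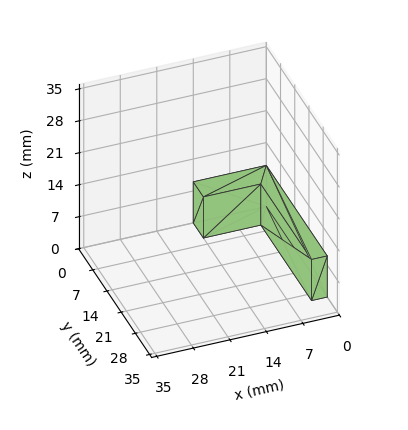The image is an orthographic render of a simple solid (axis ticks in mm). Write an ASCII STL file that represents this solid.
Reading the render: the shape is an L-shaped prism: outer 14 × 30 mm, arm thicknesses ≈ 5 mm (horizontal) and 3 mm (vertical), extruded 9 mm in z (dimensions read to the nearest mm from the axis ticks). For the STL, each face is triangulated and given an outward normal.

solid part
  facet normal 0.0000 0.0000 -1.0000
    outer loop
      vertex 14.00 5.00 0.00
      vertex 14.00 0.00 0.00
      vertex 0.00 0.00 0.00
    endloop
  endfacet
  facet normal 0.0000 0.0000 -1.0000
    outer loop
      vertex 3.00 5.00 0.00
      vertex 14.00 5.00 0.00
      vertex 0.00 0.00 0.00
    endloop
  endfacet
  facet normal 0.0000 0.0000 -1.0000
    outer loop
      vertex 3.00 30.00 0.00
      vertex 3.00 5.00 0.00
      vertex 0.00 0.00 0.00
    endloop
  endfacet
  facet normal 0.0000 0.0000 -1.0000
    outer loop
      vertex 0.00 30.00 0.00
      vertex 3.00 30.00 0.00
      vertex 0.00 0.00 0.00
    endloop
  endfacet
  facet normal 0.0000 0.0000 1.0000
    outer loop
      vertex 0.00 0.00 9.00
      vertex 14.00 0.00 9.00
      vertex 14.00 5.00 9.00
    endloop
  endfacet
  facet normal 0.0000 0.0000 1.0000
    outer loop
      vertex 0.00 0.00 9.00
      vertex 14.00 5.00 9.00
      vertex 3.00 5.00 9.00
    endloop
  endfacet
  facet normal 0.0000 0.0000 1.0000
    outer loop
      vertex 0.00 0.00 9.00
      vertex 3.00 5.00 9.00
      vertex 3.00 30.00 9.00
    endloop
  endfacet
  facet normal 0.0000 0.0000 1.0000
    outer loop
      vertex 0.00 0.00 9.00
      vertex 3.00 30.00 9.00
      vertex 0.00 30.00 9.00
    endloop
  endfacet
  facet normal 0.0000 -1.0000 0.0000
    outer loop
      vertex 0.00 0.00 0.00
      vertex 14.00 0.00 0.00
      vertex 14.00 0.00 9.00
    endloop
  endfacet
  facet normal 0.0000 -1.0000 0.0000
    outer loop
      vertex 0.00 0.00 0.00
      vertex 14.00 0.00 9.00
      vertex 0.00 0.00 9.00
    endloop
  endfacet
  facet normal 1.0000 0.0000 0.0000
    outer loop
      vertex 14.00 0.00 0.00
      vertex 14.00 5.00 0.00
      vertex 14.00 5.00 9.00
    endloop
  endfacet
  facet normal 1.0000 0.0000 0.0000
    outer loop
      vertex 14.00 0.00 0.00
      vertex 14.00 5.00 9.00
      vertex 14.00 0.00 9.00
    endloop
  endfacet
  facet normal 0.0000 1.0000 0.0000
    outer loop
      vertex 14.00 5.00 0.00
      vertex 3.00 5.00 0.00
      vertex 3.00 5.00 9.00
    endloop
  endfacet
  facet normal 0.0000 1.0000 0.0000
    outer loop
      vertex 14.00 5.00 0.00
      vertex 3.00 5.00 9.00
      vertex 14.00 5.00 9.00
    endloop
  endfacet
  facet normal 1.0000 0.0000 0.0000
    outer loop
      vertex 3.00 5.00 0.00
      vertex 3.00 30.00 0.00
      vertex 3.00 30.00 9.00
    endloop
  endfacet
  facet normal 1.0000 0.0000 0.0000
    outer loop
      vertex 3.00 5.00 0.00
      vertex 3.00 30.00 9.00
      vertex 3.00 5.00 9.00
    endloop
  endfacet
  facet normal 0.0000 1.0000 0.0000
    outer loop
      vertex 3.00 30.00 0.00
      vertex 0.00 30.00 0.00
      vertex 0.00 30.00 9.00
    endloop
  endfacet
  facet normal 0.0000 1.0000 0.0000
    outer loop
      vertex 3.00 30.00 0.00
      vertex 0.00 30.00 9.00
      vertex 3.00 30.00 9.00
    endloop
  endfacet
  facet normal -1.0000 0.0000 0.0000
    outer loop
      vertex 0.00 30.00 0.00
      vertex 0.00 0.00 0.00
      vertex 0.00 0.00 9.00
    endloop
  endfacet
  facet normal -1.0000 0.0000 0.0000
    outer loop
      vertex 0.00 30.00 0.00
      vertex 0.00 0.00 9.00
      vertex 0.00 30.00 9.00
    endloop
  endfacet
endsolid part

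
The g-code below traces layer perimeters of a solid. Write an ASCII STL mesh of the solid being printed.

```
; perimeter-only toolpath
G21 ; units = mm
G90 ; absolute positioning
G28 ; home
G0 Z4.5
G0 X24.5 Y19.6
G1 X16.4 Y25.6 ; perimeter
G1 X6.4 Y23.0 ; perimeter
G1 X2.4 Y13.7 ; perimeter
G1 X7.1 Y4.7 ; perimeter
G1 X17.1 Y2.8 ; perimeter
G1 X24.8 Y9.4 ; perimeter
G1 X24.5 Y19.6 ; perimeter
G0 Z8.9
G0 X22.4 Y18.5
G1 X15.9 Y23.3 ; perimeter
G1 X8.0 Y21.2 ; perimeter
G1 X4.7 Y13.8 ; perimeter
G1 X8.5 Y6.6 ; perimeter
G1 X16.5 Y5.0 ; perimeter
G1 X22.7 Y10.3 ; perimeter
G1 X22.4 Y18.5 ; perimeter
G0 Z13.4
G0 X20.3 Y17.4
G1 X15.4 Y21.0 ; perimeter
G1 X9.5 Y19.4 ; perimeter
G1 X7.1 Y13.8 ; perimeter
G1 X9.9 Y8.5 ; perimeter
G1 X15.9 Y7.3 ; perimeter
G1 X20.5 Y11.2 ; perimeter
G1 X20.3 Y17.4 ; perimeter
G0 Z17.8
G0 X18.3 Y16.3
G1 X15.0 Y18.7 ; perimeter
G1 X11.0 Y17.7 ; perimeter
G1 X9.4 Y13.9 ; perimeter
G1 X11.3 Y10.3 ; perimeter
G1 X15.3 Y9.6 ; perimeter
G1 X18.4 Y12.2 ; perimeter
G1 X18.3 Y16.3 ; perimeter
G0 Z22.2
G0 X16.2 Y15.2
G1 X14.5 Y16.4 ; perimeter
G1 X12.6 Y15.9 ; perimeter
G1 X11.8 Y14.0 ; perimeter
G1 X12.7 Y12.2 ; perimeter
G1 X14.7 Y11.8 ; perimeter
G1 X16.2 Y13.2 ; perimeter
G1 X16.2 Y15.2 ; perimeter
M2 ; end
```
solid part
  facet normal 0.0000 0.0000 -1.0000
    outer loop
      vertex 4.9 24.8 0.0
      vertex 16.8 27.9 0.0
      vertex 26.6 20.7 0.0
    endloop
  endfacet
  facet normal 0.0000 0.0000 -1.0000
    outer loop
      vertex 0.0 13.6 0.0
      vertex 4.9 24.8 0.0
      vertex 26.6 20.7 0.0
    endloop
  endfacet
  facet normal 0.0000 0.0000 -1.0000
    outer loop
      vertex 5.7 2.8 0.0
      vertex 0.0 13.6 0.0
      vertex 26.6 20.7 0.0
    endloop
  endfacet
  facet normal 0.0000 0.0000 -1.0000
    outer loop
      vertex 17.7 0.5 0.0
      vertex 5.7 2.8 0.0
      vertex 26.6 20.7 0.0
    endloop
  endfacet
  facet normal 0.0000 0.0000 -1.0000
    outer loop
      vertex 27.0 8.4 0.0
      vertex 17.7 0.5 0.0
      vertex 26.6 20.7 0.0
    endloop
  endfacet
  facet normal 0.5345 0.7275 0.4301
    outer loop
      vertex 26.6 20.7 0.0
      vertex 16.8 27.9 0.0
      vertex 14.1 14.1 26.7
    endloop
  endfacet
  facet normal -0.2277 0.8742 0.4288
    outer loop
      vertex 16.8 27.9 0.0
      vertex 4.9 24.8 0.0
      vertex 14.1 14.1 26.7
    endloop
  endfacet
  facet normal -0.8271 0.3619 0.4300
    outer loop
      vertex 4.9 24.8 0.0
      vertex 0.0 13.6 0.0
      vertex 14.1 14.1 26.7
    endloop
  endfacet
  facet normal -0.7986 -0.4215 0.4296
    outer loop
      vertex 0.0 13.6 0.0
      vertex 5.7 2.8 0.0
      vertex 14.1 14.1 26.7
    endloop
  endfacet
  facet normal -0.1700 -0.8872 0.4290
    outer loop
      vertex 5.7 2.8 0.0
      vertex 17.7 0.5 0.0
      vertex 14.1 14.1 26.7
    endloop
  endfacet
  facet normal 0.5847 -0.6883 0.4294
    outer loop
      vertex 17.7 0.5 0.0
      vertex 27.0 8.4 0.0
      vertex 14.1 14.1 26.7
    endloop
  endfacet
  facet normal 0.9025 0.0293 0.4298
    outer loop
      vertex 27.0 8.4 0.0
      vertex 26.6 20.7 0.0
      vertex 14.1 14.1 26.7
    endloop
  endfacet
endsolid part

The G0 Z moves step by Δz≈4.5 mm. The G1 loops shrink linearly with z, so the solid tapers from its base footprint up to z≈26.7. Closing with a flat bottom cap and the tapered top and triangulating gives 12 facets — a regular 7-sided pyramid, base circumscribed radius ≈ 14.1 mm, apex at z ≈ 26.7 mm.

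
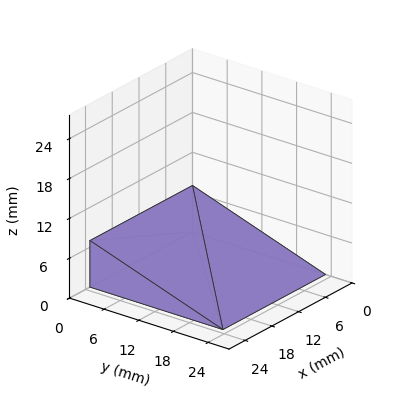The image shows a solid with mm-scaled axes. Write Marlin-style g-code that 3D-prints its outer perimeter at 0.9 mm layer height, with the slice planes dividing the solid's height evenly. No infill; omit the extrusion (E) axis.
Reading the render: the shape is a wedge (ramp): 23 × 23 mm base, rising to 7 mm along the y=0 edge and sloping linearly to z=0 at y=23 (dimensions read to the nearest mm from the axis ticks). For the g-code, the solid's height is divided into equal slices at the stated Δz and each level perimeter traced with G1 moves after a G0 lift.

; perimeter-only toolpath
G21 ; units = mm
G90 ; absolute positioning
G28 ; home
; layer 1
G0 Z0.9
G0 X0.0 Y0.0
G1 X23.0 Y0.0
G1 X23.0 Y20.1
G1 X0.0 Y20.1
G1 X0.0 Y0.0
; layer 2
G0 Z1.8
G0 X0.0 Y0.0
G1 X23.0 Y0.0
G1 X23.0 Y17.2
G1 X0.0 Y17.2
G1 X0.0 Y0.0
; layer 3
G0 Z2.6
G0 X0.0 Y0.0
G1 X23.0 Y0.0
G1 X23.0 Y14.4
G1 X0.0 Y14.4
G1 X0.0 Y0.0
; layer 4
G0 Z3.5
G0 X0.0 Y0.0
G1 X23.0 Y0.0
G1 X23.0 Y11.5
G1 X0.0 Y11.5
G1 X0.0 Y0.0
; layer 5
G0 Z4.4
G0 X0.0 Y0.0
G1 X23.0 Y0.0
G1 X23.0 Y8.6
G1 X0.0 Y8.6
G1 X0.0 Y0.0
; layer 6
G0 Z5.2
G0 X0.0 Y0.0
G1 X23.0 Y0.0
G1 X23.0 Y5.8
G1 X0.0 Y5.8
G1 X0.0 Y0.0
; layer 7
G0 Z6.1
G0 X0.0 Y0.0
G1 X23.0 Y0.0
G1 X23.0 Y2.9
G1 X0.0 Y2.9
G1 X0.0 Y0.0
M2 ; end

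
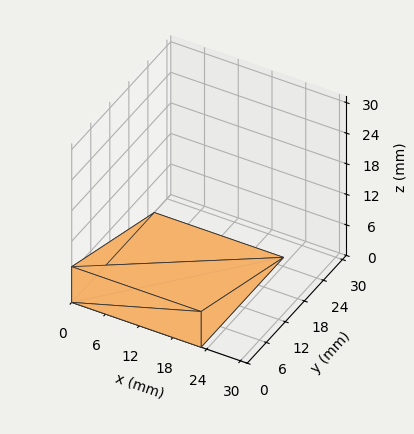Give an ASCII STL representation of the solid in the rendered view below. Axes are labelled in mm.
Reading the render: the shape is a wedge (ramp): 23 × 26 mm base, rising to 7 mm along the y=0 edge and sloping linearly to z=0 at y=26 (dimensions read to the nearest mm from the axis ticks). For the STL, each face is triangulated and given an outward normal.

solid part
  facet normal 0.0000 0.0000 -1.0000
    outer loop
      vertex 23.0 26.0 0.0
      vertex 23.0 0.0 0.0
      vertex 0.0 0.0 0.0
    endloop
  endfacet
  facet normal 0.0000 0.0000 -1.0000
    outer loop
      vertex 0.0 26.0 0.0
      vertex 23.0 26.0 0.0
      vertex 0.0 0.0 0.0
    endloop
  endfacet
  facet normal 0.0000 -1.0000 0.0000
    outer loop
      vertex 0.0 0.0 0.0
      vertex 23.0 0.0 0.0
      vertex 23.0 0.0 7.0
    endloop
  endfacet
  facet normal 0.0000 -1.0000 0.0000
    outer loop
      vertex 0.0 0.0 0.0
      vertex 23.0 0.0 7.0
      vertex 0.0 0.0 7.0
    endloop
  endfacet
  facet normal 0.0000 0.2600 0.9656
    outer loop
      vertex 0.0 0.0 7.0
      vertex 23.0 0.0 7.0
      vertex 23.0 26.0 0.0
    endloop
  endfacet
  facet normal 0.0000 0.2600 0.9656
    outer loop
      vertex 0.0 0.0 7.0
      vertex 23.0 26.0 0.0
      vertex 0.0 26.0 0.0
    endloop
  endfacet
  facet normal -1.0000 0.0000 0.0000
    outer loop
      vertex 0.0 0.0 7.0
      vertex 0.0 26.0 0.0
      vertex 0.0 0.0 0.0
    endloop
  endfacet
  facet normal 1.0000 0.0000 0.0000
    outer loop
      vertex 23.0 0.0 0.0
      vertex 23.0 26.0 0.0
      vertex 23.0 0.0 7.0
    endloop
  endfacet
endsolid part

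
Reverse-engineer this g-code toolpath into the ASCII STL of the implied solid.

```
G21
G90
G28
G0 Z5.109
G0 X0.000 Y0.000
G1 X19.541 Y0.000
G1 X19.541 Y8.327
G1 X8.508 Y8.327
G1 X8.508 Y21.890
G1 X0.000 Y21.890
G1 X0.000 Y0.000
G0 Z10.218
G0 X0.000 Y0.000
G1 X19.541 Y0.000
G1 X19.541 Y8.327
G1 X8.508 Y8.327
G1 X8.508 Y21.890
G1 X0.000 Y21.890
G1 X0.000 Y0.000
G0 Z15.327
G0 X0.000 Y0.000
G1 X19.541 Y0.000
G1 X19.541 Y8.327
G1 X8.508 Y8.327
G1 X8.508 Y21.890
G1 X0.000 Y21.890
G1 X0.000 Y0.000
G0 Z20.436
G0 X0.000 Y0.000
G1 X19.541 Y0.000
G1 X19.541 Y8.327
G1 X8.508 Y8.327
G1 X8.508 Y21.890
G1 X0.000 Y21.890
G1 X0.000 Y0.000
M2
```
solid part
  facet normal 0.0000 0.0000 -1.0000
    outer loop
      vertex 19.541 8.327 0.000
      vertex 19.541 0.000 0.000
      vertex 0.000 0.000 0.000
    endloop
  endfacet
  facet normal 0.0000 0.0000 -1.0000
    outer loop
      vertex 8.508 8.327 0.000
      vertex 19.541 8.327 0.000
      vertex 0.000 0.000 0.000
    endloop
  endfacet
  facet normal 0.0000 0.0000 -1.0000
    outer loop
      vertex 8.508 21.890 0.000
      vertex 8.508 8.327 0.000
      vertex 0.000 0.000 0.000
    endloop
  endfacet
  facet normal 0.0000 0.0000 -1.0000
    outer loop
      vertex 0.000 21.890 0.000
      vertex 8.508 21.890 0.000
      vertex 0.000 0.000 0.000
    endloop
  endfacet
  facet normal 0.0000 0.0000 1.0000
    outer loop
      vertex 0.000 0.000 20.436
      vertex 19.541 0.000 20.436
      vertex 19.541 8.327 20.436
    endloop
  endfacet
  facet normal 0.0000 0.0000 1.0000
    outer loop
      vertex 0.000 0.000 20.436
      vertex 19.541 8.327 20.436
      vertex 8.508 8.327 20.436
    endloop
  endfacet
  facet normal 0.0000 0.0000 1.0000
    outer loop
      vertex 0.000 0.000 20.436
      vertex 8.508 8.327 20.436
      vertex 8.508 21.890 20.436
    endloop
  endfacet
  facet normal 0.0000 0.0000 1.0000
    outer loop
      vertex 0.000 0.000 20.436
      vertex 8.508 21.890 20.436
      vertex 0.000 21.890 20.436
    endloop
  endfacet
  facet normal 0.0000 -1.0000 0.0000
    outer loop
      vertex 0.000 0.000 0.000
      vertex 19.541 0.000 0.000
      vertex 19.541 0.000 20.436
    endloop
  endfacet
  facet normal 0.0000 -1.0000 0.0000
    outer loop
      vertex 0.000 0.000 0.000
      vertex 19.541 0.000 20.436
      vertex 0.000 0.000 20.436
    endloop
  endfacet
  facet normal 1.0000 0.0000 0.0000
    outer loop
      vertex 19.541 0.000 0.000
      vertex 19.541 8.327 0.000
      vertex 19.541 8.327 20.436
    endloop
  endfacet
  facet normal 1.0000 0.0000 0.0000
    outer loop
      vertex 19.541 0.000 0.000
      vertex 19.541 8.327 20.436
      vertex 19.541 0.000 20.436
    endloop
  endfacet
  facet normal 0.0000 1.0000 0.0000
    outer loop
      vertex 19.541 8.327 0.000
      vertex 8.508 8.327 0.000
      vertex 8.508 8.327 20.436
    endloop
  endfacet
  facet normal 0.0000 1.0000 0.0000
    outer loop
      vertex 19.541 8.327 0.000
      vertex 8.508 8.327 20.436
      vertex 19.541 8.327 20.436
    endloop
  endfacet
  facet normal 1.0000 0.0000 0.0000
    outer loop
      vertex 8.508 8.327 0.000
      vertex 8.508 21.890 0.000
      vertex 8.508 21.890 20.436
    endloop
  endfacet
  facet normal 1.0000 0.0000 0.0000
    outer loop
      vertex 8.508 8.327 0.000
      vertex 8.508 21.890 20.436
      vertex 8.508 8.327 20.436
    endloop
  endfacet
  facet normal 0.0000 1.0000 0.0000
    outer loop
      vertex 8.508 21.890 0.000
      vertex 0.000 21.890 0.000
      vertex 0.000 21.890 20.436
    endloop
  endfacet
  facet normal 0.0000 1.0000 0.0000
    outer loop
      vertex 8.508 21.890 0.000
      vertex 0.000 21.890 20.436
      vertex 8.508 21.890 20.436
    endloop
  endfacet
  facet normal -1.0000 0.0000 0.0000
    outer loop
      vertex 0.000 21.890 0.000
      vertex 0.000 0.000 0.000
      vertex 0.000 0.000 20.436
    endloop
  endfacet
  facet normal -1.0000 0.0000 0.0000
    outer loop
      vertex 0.000 21.890 0.000
      vertex 0.000 0.000 20.436
      vertex 0.000 21.890 20.436
    endloop
  endfacet
endsolid part

The G0 Z moves step by Δz≈5.109 mm. Every layer's G1 loop is the same polygon, so the solid is a straight extrusion of it from z=0 to z≈20.4. Closing with flat bottom and top caps and triangulating gives 20 facets — an L-shaped prism: outer 19.5 × 21.9 mm, arm thicknesses ≈ 8.33 mm (horizontal) and 8.51 mm (vertical), extruded 20.4 mm in z.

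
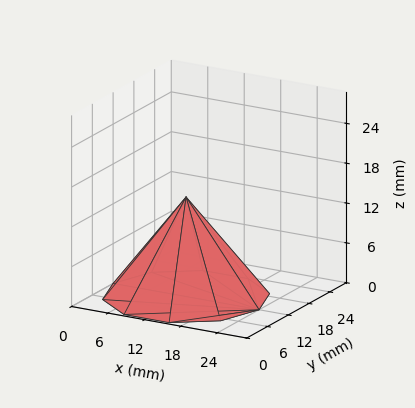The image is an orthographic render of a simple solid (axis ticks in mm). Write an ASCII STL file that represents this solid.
Reading the render: the shape is a regular 10-sided pyramid, base circumscribed radius ≈ 12 mm, apex at z ≈ 15 mm (dimensions read to the nearest mm from the axis ticks). For the STL, each face is triangulated and given an outward normal.

solid part
  facet normal 0.0000 0.0000 -1.0000
    outer loop
      vertex 15.708 23.413 0.000
      vertex 21.708 19.053 0.000
      vertex 24.000 12.000 0.000
    endloop
  endfacet
  facet normal 0.0000 0.0000 -1.0000
    outer loop
      vertex 8.292 23.413 0.000
      vertex 15.708 23.413 0.000
      vertex 24.000 12.000 0.000
    endloop
  endfacet
  facet normal 0.0000 0.0000 -1.0000
    outer loop
      vertex 2.292 19.053 0.000
      vertex 8.292 23.413 0.000
      vertex 24.000 12.000 0.000
    endloop
  endfacet
  facet normal 0.0000 0.0000 -1.0000
    outer loop
      vertex 0.000 12.000 0.000
      vertex 2.292 19.053 0.000
      vertex 24.000 12.000 0.000
    endloop
  endfacet
  facet normal 0.0000 0.0000 -1.0000
    outer loop
      vertex 2.292 4.947 0.000
      vertex 0.000 12.000 0.000
      vertex 24.000 12.000 0.000
    endloop
  endfacet
  facet normal 0.0000 0.0000 -1.0000
    outer loop
      vertex 8.292 0.587 0.000
      vertex 2.292 4.947 0.000
      vertex 24.000 12.000 0.000
    endloop
  endfacet
  facet normal 0.0000 0.0000 -1.0000
    outer loop
      vertex 15.708 0.587 0.000
      vertex 8.292 0.587 0.000
      vertex 24.000 12.000 0.000
    endloop
  endfacet
  facet normal 0.0000 0.0000 -1.0000
    outer loop
      vertex 21.708 4.947 0.000
      vertex 15.708 0.587 0.000
      vertex 24.000 12.000 0.000
    endloop
  endfacet
  facet normal 0.7569 0.2460 0.6055
    outer loop
      vertex 24.000 12.000 0.000
      vertex 21.708 19.053 0.000
      vertex 12.000 12.000 15.000
    endloop
  endfacet
  facet normal 0.4678 0.6438 0.6055
    outer loop
      vertex 21.708 19.053 0.000
      vertex 15.708 23.413 0.000
      vertex 12.000 12.000 15.000
    endloop
  endfacet
  facet normal 0.0000 0.7958 0.6055
    outer loop
      vertex 15.708 23.413 0.000
      vertex 8.292 23.413 0.000
      vertex 12.000 12.000 15.000
    endloop
  endfacet
  facet normal -0.4678 0.6438 0.6055
    outer loop
      vertex 8.292 23.413 0.000
      vertex 2.292 19.053 0.000
      vertex 12.000 12.000 15.000
    endloop
  endfacet
  facet normal -0.7569 0.2460 0.6055
    outer loop
      vertex 2.292 19.053 0.000
      vertex 0.000 12.000 0.000
      vertex 12.000 12.000 15.000
    endloop
  endfacet
  facet normal -0.7569 -0.2460 0.6055
    outer loop
      vertex 0.000 12.000 0.000
      vertex 2.292 4.947 0.000
      vertex 12.000 12.000 15.000
    endloop
  endfacet
  facet normal -0.4678 -0.6438 0.6055
    outer loop
      vertex 2.292 4.947 0.000
      vertex 8.292 0.587 0.000
      vertex 12.000 12.000 15.000
    endloop
  endfacet
  facet normal 0.0000 -0.7958 0.6055
    outer loop
      vertex 8.292 0.587 0.000
      vertex 15.708 0.587 0.000
      vertex 12.000 12.000 15.000
    endloop
  endfacet
  facet normal 0.4678 -0.6438 0.6055
    outer loop
      vertex 15.708 0.587 0.000
      vertex 21.708 4.947 0.000
      vertex 12.000 12.000 15.000
    endloop
  endfacet
  facet normal 0.7569 -0.2460 0.6055
    outer loop
      vertex 21.708 4.947 0.000
      vertex 24.000 12.000 0.000
      vertex 12.000 12.000 15.000
    endloop
  endfacet
endsolid part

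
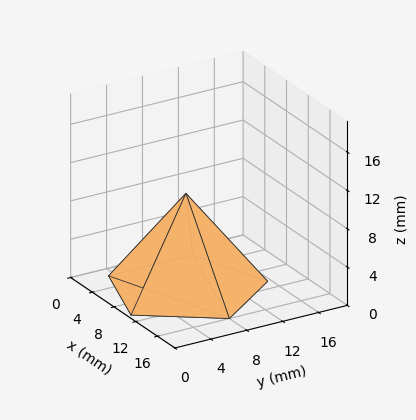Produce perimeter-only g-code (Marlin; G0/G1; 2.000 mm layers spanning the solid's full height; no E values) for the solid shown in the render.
Reading the render: the shape is a regular 5-sided pyramid, base circumscribed radius ≈ 8 mm, apex at z ≈ 10 mm (dimensions read to the nearest mm from the axis ticks). For the g-code, the solid's height is divided into equal slices at the stated Δz and each level perimeter traced with G1 moves after a G0 lift.

; perimeter-only toolpath
G21 ; units = mm
G90 ; absolute positioning
G28 ; home
; layer 1
G0 Z2.000
G0 X14.400 Y8.000
G1 X9.978 Y14.086
G1 X2.822 Y11.762
G1 X2.822 Y4.238
G1 X9.978 Y1.914
G1 X14.400 Y8.000
; layer 2
G0 Z4.000
G0 X12.800 Y8.000
G1 X9.483 Y12.565
G1 X4.117 Y10.821
G1 X4.117 Y5.179
G1 X9.483 Y3.435
G1 X12.800 Y8.000
; layer 3
G0 Z6.000
G0 X11.200 Y8.000
G1 X8.989 Y11.043
G1 X5.411 Y9.881
G1 X5.411 Y6.119
G1 X8.989 Y4.957
G1 X11.200 Y8.000
; layer 4
G0 Z8.000
G0 X9.600 Y8.000
G1 X8.494 Y9.522
G1 X6.706 Y8.940
G1 X6.706 Y7.060
G1 X8.494 Y6.478
G1 X9.600 Y8.000
M2 ; end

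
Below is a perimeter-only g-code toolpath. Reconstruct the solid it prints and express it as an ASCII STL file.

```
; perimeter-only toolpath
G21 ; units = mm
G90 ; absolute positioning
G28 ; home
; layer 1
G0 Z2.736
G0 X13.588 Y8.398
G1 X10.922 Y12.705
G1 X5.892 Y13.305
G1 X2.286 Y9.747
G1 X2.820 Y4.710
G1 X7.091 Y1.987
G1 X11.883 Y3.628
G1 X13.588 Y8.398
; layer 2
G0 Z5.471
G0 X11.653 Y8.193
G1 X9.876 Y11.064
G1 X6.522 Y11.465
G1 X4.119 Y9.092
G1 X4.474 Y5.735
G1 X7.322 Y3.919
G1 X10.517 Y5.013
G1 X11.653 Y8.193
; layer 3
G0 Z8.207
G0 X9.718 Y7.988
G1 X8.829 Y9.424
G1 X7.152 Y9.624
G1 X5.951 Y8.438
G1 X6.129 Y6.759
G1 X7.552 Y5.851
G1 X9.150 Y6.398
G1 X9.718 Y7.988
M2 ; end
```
solid part
  facet normal 0.0000 0.0000 -1.0000
    outer loop
      vertex 5.261 15.146 0.000
      vertex 11.968 14.345 0.000
      vertex 15.523 8.603 0.000
    endloop
  endfacet
  facet normal 0.0000 0.0000 -1.0000
    outer loop
      vertex 0.454 10.402 0.000
      vertex 5.261 15.146 0.000
      vertex 15.523 8.603 0.000
    endloop
  endfacet
  facet normal 0.0000 0.0000 -1.0000
    outer loop
      vertex 1.166 3.686 0.000
      vertex 0.454 10.402 0.000
      vertex 15.523 8.603 0.000
    endloop
  endfacet
  facet normal 0.0000 0.0000 -1.0000
    outer loop
      vertex 6.860 0.055 0.000
      vertex 1.166 3.686 0.000
      vertex 15.523 8.603 0.000
    endloop
  endfacet
  facet normal 0.0000 0.0000 -1.0000
    outer loop
      vertex 13.250 2.243 0.000
      vertex 6.860 0.055 0.000
      vertex 15.523 8.603 0.000
    endloop
  endfacet
  facet normal 0.7158 0.4432 0.5396
    outer loop
      vertex 15.523 8.603 0.000
      vertex 11.968 14.345 0.000
      vertex 7.783 7.783 10.942
    endloop
  endfacet
  facet normal 0.0998 0.8360 0.5396
    outer loop
      vertex 11.968 14.345 0.000
      vertex 5.261 15.146 0.000
      vertex 7.783 7.783 10.942
    endloop
  endfacet
  facet normal -0.5914 0.5993 0.5396
    outer loop
      vertex 5.261 15.146 0.000
      vertex 0.454 10.402 0.000
      vertex 7.783 7.783 10.942
    endloop
  endfacet
  facet normal -0.8373 -0.0888 0.5396
    outer loop
      vertex 0.454 10.402 0.000
      vertex 1.166 3.686 0.000
      vertex 7.783 7.783 10.942
    endloop
  endfacet
  facet normal -0.4527 -0.7099 0.5396
    outer loop
      vertex 1.166 3.686 0.000
      vertex 6.860 0.055 0.000
      vertex 7.783 7.783 10.942
    endloop
  endfacet
  facet normal 0.2727 -0.7965 0.5396
    outer loop
      vertex 6.860 0.055 0.000
      vertex 13.250 2.243 0.000
      vertex 7.783 7.783 10.942
    endloop
  endfacet
  facet normal 0.7928 -0.2833 0.5396
    outer loop
      vertex 13.250 2.243 0.000
      vertex 15.523 8.603 0.000
      vertex 7.783 7.783 10.942
    endloop
  endfacet
endsolid part

The G0 Z moves step by Δz≈2.736 mm. The G1 loops shrink linearly with z, so the solid tapers from its base footprint up to z≈10.9. Closing with a flat bottom cap and the tapered top and triangulating gives 12 facets — a regular 7-sided pyramid, base circumscribed radius ≈ 7.78 mm, apex at z ≈ 10.9 mm.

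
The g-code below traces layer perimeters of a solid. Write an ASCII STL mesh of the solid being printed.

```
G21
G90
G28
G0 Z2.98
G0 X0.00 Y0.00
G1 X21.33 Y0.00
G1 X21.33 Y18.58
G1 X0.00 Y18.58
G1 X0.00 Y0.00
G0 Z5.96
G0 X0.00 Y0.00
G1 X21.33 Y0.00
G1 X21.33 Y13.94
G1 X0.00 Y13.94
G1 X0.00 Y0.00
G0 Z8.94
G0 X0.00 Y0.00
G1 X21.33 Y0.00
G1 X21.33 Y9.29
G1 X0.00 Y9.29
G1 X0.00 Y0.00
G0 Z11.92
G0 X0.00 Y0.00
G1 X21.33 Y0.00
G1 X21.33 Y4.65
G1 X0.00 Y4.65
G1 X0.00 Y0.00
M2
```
solid part
  facet normal 0.0000 0.0000 -1.0000
    outer loop
      vertex 21.33 23.23 0.00
      vertex 21.33 0.00 0.00
      vertex 0.00 0.00 0.00
    endloop
  endfacet
  facet normal 0.0000 0.0000 -1.0000
    outer loop
      vertex 0.00 23.23 0.00
      vertex 21.33 23.23 0.00
      vertex 0.00 0.00 0.00
    endloop
  endfacet
  facet normal 0.0000 -1.0000 0.0000
    outer loop
      vertex 0.00 0.00 0.00
      vertex 21.33 0.00 0.00
      vertex 21.33 0.00 14.90
    endloop
  endfacet
  facet normal 0.0000 -1.0000 0.0000
    outer loop
      vertex 0.00 0.00 0.00
      vertex 21.33 0.00 14.90
      vertex 0.00 0.00 14.90
    endloop
  endfacet
  facet normal 0.0000 0.5399 0.8417
    outer loop
      vertex 0.00 0.00 14.90
      vertex 21.33 0.00 14.90
      vertex 21.33 23.23 0.00
    endloop
  endfacet
  facet normal 0.0000 0.5399 0.8417
    outer loop
      vertex 0.00 0.00 14.90
      vertex 21.33 23.23 0.00
      vertex 0.00 23.23 0.00
    endloop
  endfacet
  facet normal -1.0000 0.0000 0.0000
    outer loop
      vertex 0.00 0.00 14.90
      vertex 0.00 23.23 0.00
      vertex 0.00 0.00 0.00
    endloop
  endfacet
  facet normal 1.0000 0.0000 0.0000
    outer loop
      vertex 21.33 0.00 0.00
      vertex 21.33 23.23 0.00
      vertex 21.33 0.00 14.90
    endloop
  endfacet
endsolid part

The G0 Z moves step by Δz≈2.98 mm. The G1 loops shrink linearly with z, so the solid tapers from its base footprint up to z≈14.9. Closing with a flat bottom cap and the tapered top and triangulating gives 8 facets — a wedge (ramp): 21.3 × 23.2 mm base, rising to 14.9 mm along the y=0 edge and sloping linearly to z=0 at y=23.2.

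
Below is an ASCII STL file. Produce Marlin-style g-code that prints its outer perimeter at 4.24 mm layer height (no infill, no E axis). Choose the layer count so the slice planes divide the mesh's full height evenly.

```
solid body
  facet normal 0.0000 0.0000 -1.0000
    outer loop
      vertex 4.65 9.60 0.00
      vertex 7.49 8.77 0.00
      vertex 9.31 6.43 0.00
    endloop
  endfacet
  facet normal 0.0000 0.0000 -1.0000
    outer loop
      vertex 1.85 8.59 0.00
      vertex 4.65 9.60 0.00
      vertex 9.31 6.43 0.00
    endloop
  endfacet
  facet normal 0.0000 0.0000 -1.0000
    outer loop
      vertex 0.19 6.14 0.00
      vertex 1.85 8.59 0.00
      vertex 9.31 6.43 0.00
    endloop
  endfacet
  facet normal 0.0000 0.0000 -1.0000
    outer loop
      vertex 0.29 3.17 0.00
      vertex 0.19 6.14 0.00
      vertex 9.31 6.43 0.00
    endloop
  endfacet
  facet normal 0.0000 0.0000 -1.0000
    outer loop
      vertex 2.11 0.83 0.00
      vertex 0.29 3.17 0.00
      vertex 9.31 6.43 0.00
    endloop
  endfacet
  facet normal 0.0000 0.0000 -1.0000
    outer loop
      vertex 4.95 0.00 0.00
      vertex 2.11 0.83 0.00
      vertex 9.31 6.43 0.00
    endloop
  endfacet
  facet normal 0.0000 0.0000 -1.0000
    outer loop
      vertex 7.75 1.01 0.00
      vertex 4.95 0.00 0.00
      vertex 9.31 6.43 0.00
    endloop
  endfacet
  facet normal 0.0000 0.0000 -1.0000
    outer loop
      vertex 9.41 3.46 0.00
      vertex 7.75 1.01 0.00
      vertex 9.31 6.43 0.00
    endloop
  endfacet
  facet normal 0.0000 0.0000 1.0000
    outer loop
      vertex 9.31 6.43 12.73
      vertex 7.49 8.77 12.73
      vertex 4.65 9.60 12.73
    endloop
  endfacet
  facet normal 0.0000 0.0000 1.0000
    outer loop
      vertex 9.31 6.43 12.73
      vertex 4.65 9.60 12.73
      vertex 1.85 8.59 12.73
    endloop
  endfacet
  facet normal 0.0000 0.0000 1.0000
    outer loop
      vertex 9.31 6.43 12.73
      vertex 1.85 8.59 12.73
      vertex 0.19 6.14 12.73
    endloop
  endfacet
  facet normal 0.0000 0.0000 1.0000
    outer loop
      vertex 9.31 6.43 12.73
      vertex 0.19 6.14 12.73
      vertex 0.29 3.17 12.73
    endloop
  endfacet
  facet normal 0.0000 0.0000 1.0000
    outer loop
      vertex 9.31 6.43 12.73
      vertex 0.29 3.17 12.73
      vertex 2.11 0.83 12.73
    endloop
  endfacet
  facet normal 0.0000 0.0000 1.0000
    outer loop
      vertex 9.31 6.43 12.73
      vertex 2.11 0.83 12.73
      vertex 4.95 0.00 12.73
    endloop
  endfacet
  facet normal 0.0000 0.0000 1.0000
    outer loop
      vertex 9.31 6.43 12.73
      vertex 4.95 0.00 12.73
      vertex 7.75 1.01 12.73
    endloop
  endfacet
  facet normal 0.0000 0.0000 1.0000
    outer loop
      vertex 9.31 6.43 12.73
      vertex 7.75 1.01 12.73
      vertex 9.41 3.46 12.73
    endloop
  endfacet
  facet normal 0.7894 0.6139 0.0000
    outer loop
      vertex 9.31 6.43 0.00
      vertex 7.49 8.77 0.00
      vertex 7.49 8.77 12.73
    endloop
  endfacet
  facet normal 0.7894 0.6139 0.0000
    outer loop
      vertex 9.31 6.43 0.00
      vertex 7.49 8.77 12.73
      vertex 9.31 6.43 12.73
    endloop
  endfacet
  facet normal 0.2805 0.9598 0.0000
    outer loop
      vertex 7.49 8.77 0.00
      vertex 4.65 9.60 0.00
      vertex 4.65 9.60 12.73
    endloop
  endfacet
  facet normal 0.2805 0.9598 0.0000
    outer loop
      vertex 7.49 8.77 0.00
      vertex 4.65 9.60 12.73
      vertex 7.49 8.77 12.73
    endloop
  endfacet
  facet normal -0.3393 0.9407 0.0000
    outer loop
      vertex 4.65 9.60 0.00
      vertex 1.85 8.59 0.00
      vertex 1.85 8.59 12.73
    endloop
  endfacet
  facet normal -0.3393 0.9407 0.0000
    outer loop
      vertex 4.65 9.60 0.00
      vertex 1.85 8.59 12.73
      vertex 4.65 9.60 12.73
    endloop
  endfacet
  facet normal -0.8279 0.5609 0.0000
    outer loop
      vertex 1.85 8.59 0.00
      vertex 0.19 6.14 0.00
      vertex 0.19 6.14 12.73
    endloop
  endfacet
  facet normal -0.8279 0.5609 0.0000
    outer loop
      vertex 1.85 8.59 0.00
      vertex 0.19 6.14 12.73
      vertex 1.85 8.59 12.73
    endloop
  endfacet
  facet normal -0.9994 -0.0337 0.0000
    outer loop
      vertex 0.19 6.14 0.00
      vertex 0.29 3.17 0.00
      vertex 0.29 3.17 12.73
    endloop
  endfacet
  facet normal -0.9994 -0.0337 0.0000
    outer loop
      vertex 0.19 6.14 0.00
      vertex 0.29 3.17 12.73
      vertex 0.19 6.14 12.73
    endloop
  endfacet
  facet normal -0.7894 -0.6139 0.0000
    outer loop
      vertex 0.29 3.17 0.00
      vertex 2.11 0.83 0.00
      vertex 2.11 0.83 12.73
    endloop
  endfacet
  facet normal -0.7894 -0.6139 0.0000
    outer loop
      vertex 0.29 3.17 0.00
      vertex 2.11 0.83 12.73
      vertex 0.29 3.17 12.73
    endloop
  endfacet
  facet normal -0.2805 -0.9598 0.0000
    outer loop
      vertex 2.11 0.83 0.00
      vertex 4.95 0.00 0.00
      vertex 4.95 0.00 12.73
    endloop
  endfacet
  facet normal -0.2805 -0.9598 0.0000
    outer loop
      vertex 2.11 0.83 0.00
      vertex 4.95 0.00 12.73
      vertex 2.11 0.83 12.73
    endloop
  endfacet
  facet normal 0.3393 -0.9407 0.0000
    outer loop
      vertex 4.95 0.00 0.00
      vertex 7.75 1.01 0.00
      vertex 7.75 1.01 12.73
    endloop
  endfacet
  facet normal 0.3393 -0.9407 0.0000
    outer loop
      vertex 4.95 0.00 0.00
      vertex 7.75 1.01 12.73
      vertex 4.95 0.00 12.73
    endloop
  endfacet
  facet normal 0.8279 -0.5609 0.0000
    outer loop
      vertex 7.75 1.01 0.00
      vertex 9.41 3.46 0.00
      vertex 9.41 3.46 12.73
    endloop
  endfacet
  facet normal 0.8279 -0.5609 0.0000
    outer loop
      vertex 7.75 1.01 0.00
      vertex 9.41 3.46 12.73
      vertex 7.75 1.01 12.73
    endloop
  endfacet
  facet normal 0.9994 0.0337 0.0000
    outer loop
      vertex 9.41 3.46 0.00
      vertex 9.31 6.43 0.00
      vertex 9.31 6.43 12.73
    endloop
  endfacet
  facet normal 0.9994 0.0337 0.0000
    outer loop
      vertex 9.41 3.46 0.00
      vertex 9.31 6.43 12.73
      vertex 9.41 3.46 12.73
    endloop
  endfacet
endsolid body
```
; perimeter-only toolpath
G21 ; units = mm
G90 ; absolute positioning
G28 ; home
; layer 1
G0 Z4.24
G0 X9.31 Y6.43
G1 X7.49 Y8.77
G1 X4.65 Y9.60
G1 X1.85 Y8.59
G1 X0.19 Y6.14
G1 X0.29 Y3.17
G1 X2.11 Y0.83
G1 X4.95 Y0.00
G1 X7.75 Y1.01
G1 X9.41 Y3.46
G1 X9.31 Y6.43
; layer 2
G0 Z8.49
G0 X9.31 Y6.43
G1 X7.49 Y8.77
G1 X4.65 Y9.60
G1 X1.85 Y8.59
G1 X0.19 Y6.14
G1 X0.29 Y3.17
G1 X2.11 Y0.83
G1 X4.95 Y0.00
G1 X7.75 Y1.01
G1 X9.41 Y3.46
G1 X9.31 Y6.43
; layer 3
G0 Z12.73
G0 X9.31 Y6.43
G1 X7.49 Y8.77
G1 X4.65 Y9.60
G1 X1.85 Y8.59
G1 X0.19 Y6.14
G1 X0.29 Y3.17
G1 X2.11 Y0.83
G1 X4.95 Y0.00
G1 X7.75 Y1.01
G1 X9.41 Y3.46
G1 X9.31 Y6.43
M2 ; end

The solid is a regular 10-sided prism (a cylinder approximated with 10 flat sides), circumscribed radius ≈ 4.8 mm, height ≈ 12.7 mm. Slicing at Δz = 4.24 mm — 3 equal slices spanning the solid's height, so layer i sits at z = i·h/3 — gives 3 non-empty perimeters. Each is a 10-segment closed polygon; G0 lifts to the layer z and rapids to the start vertex, then G1 traces the edges.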